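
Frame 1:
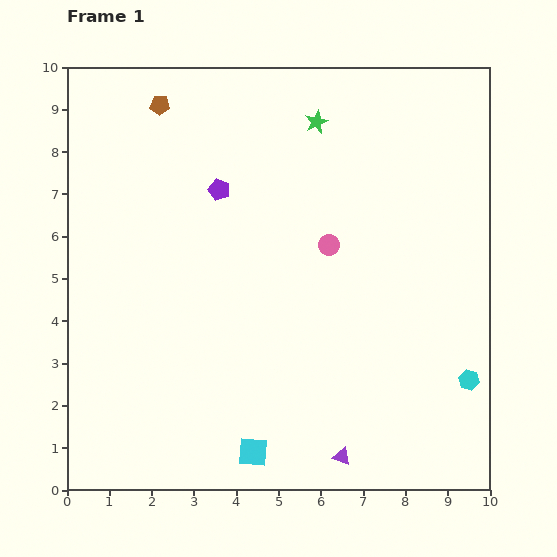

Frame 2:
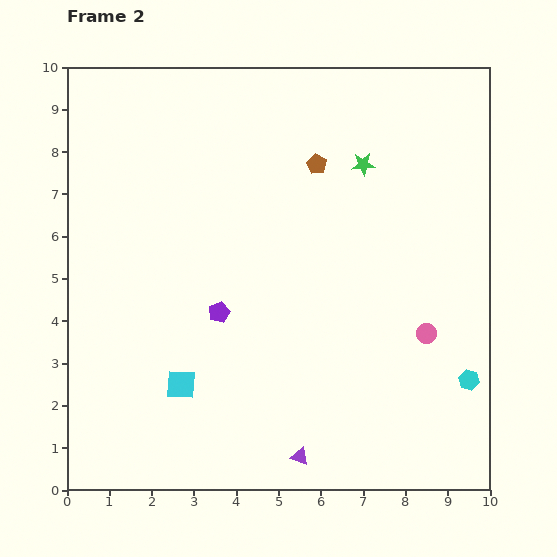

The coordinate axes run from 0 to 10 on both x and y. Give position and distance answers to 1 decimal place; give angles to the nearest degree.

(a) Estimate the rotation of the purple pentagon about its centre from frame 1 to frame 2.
27° clockwise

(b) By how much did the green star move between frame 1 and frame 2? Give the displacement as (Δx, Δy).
(1.1, -1.0)

The green star was at (5.9, 8.7) in frame 1 and (7.0, 7.7) in frame 2.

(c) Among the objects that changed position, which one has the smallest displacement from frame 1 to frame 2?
the purple triangle

(moved 1.0)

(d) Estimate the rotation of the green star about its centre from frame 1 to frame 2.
20° clockwise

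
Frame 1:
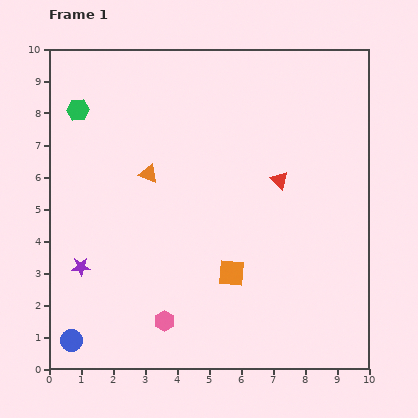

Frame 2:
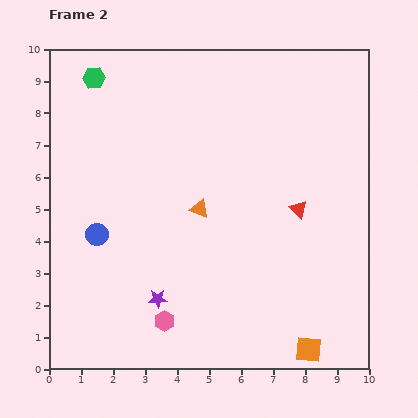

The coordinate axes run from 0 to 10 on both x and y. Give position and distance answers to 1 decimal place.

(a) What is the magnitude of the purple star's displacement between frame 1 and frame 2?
2.6

The purple star moved from (1.0, 3.2) to (3.4, 2.2), a distance of √(2.4² + 1.0²) ≈ 2.6.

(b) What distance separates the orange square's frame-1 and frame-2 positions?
3.4

The orange square moved from (5.7, 3.0) to (8.1, 0.6), a distance of √(2.4² + 2.4²) ≈ 3.4.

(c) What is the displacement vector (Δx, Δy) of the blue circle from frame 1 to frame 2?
(0.8, 3.3)

The blue circle was at (0.7, 0.9) in frame 1 and (1.5, 4.2) in frame 2.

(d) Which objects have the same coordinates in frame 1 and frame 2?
the pink hexagon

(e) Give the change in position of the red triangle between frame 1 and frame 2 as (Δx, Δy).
(0.6, -0.9)

The red triangle was at (7.2, 5.9) in frame 1 and (7.8, 5.0) in frame 2.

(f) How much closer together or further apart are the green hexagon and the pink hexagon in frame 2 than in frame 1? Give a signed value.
+0.8

Distance in frame 1: 7.1. Distance in frame 2: 7.9.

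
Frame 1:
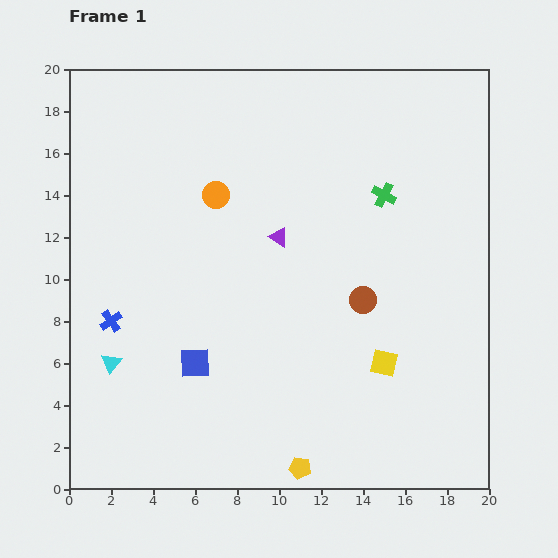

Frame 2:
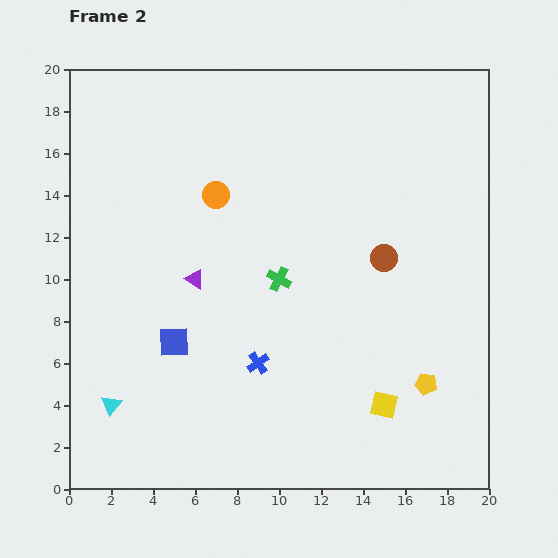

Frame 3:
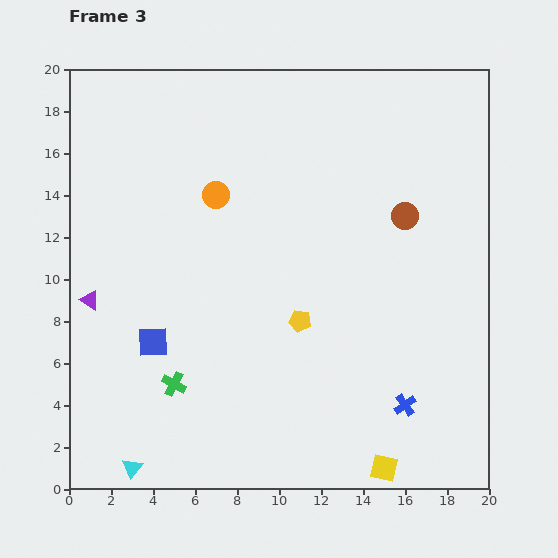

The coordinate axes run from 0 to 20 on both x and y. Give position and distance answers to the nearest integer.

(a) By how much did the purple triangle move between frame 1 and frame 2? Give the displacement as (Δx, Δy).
(-4, -2)

The purple triangle was at (10, 12) in frame 1 and (6, 10) in frame 2.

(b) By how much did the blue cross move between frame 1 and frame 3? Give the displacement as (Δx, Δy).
(14, -4)

The blue cross was at (2, 8) in frame 1 and (16, 4) in frame 3.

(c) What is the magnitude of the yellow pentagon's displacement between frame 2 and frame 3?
7

The yellow pentagon moved from (17, 5) to (11, 8), a distance of √(6² + 3²) ≈ 7.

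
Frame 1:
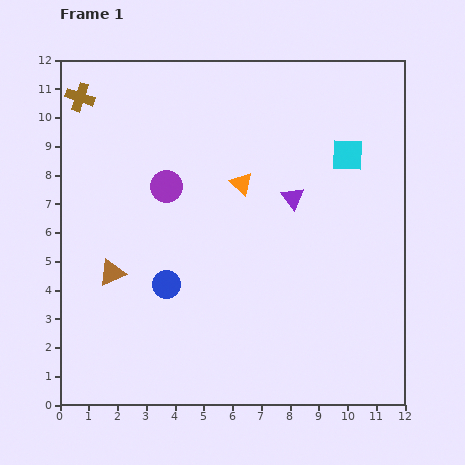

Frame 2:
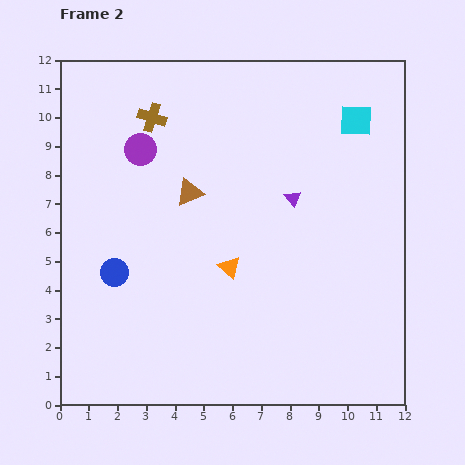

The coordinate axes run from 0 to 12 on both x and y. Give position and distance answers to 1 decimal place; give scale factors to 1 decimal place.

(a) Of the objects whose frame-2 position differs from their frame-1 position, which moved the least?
the cyan square

(moved 1.2)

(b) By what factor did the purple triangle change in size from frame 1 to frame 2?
0.7×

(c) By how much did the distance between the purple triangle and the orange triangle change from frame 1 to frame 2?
+1.4

Distance in frame 1: 1.9. Distance in frame 2: 3.3.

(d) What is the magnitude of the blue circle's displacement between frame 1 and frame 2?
1.8

The blue circle moved from (3.7, 4.2) to (1.9, 4.6), a distance of √(1.8² + 0.4²) ≈ 1.8.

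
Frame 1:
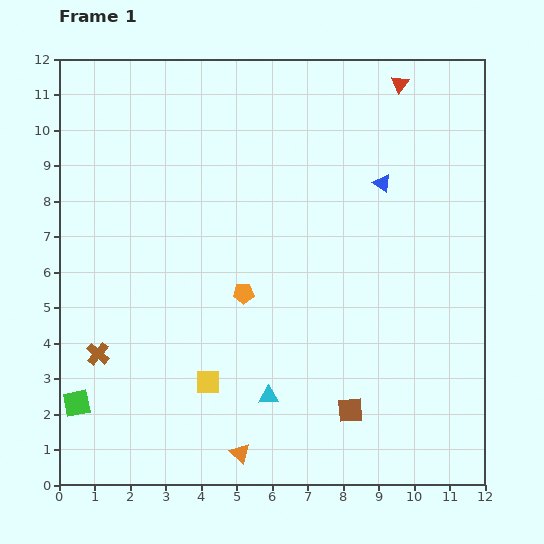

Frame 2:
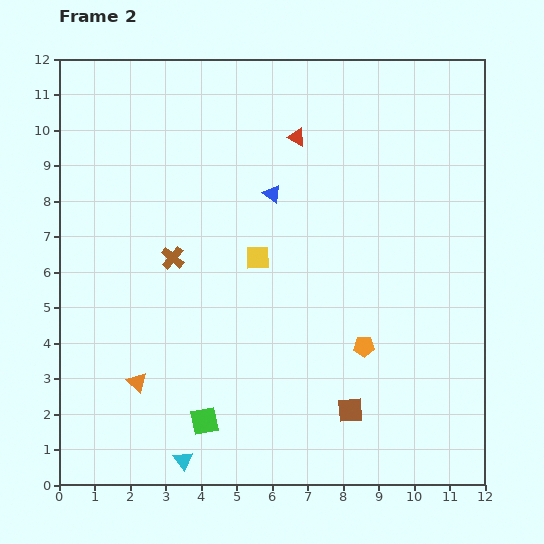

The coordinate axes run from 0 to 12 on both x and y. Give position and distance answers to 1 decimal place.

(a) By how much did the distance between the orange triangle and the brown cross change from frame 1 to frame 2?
-1.3

Distance in frame 1: 4.9. Distance in frame 2: 3.6.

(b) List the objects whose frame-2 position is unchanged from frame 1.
the brown square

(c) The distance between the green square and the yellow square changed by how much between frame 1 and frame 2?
+1.1

Distance in frame 1: 3.7. Distance in frame 2: 4.8.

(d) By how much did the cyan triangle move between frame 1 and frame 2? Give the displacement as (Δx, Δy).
(-2.4, -1.8)

The cyan triangle was at (5.9, 2.5) in frame 1 and (3.5, 0.7) in frame 2.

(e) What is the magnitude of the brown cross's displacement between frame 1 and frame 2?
3.4

The brown cross moved from (1.1, 3.7) to (3.2, 6.4), a distance of √(2.1² + 2.7²) ≈ 3.4.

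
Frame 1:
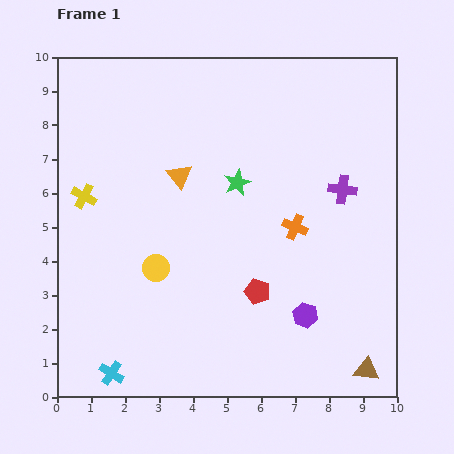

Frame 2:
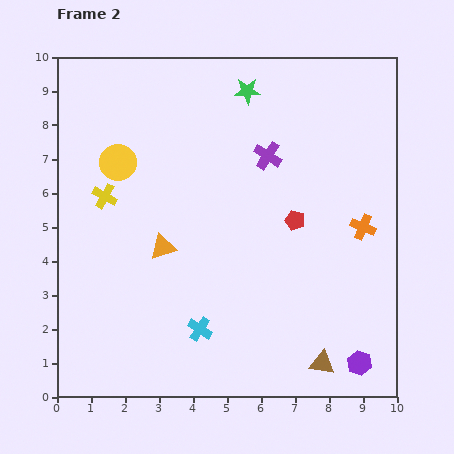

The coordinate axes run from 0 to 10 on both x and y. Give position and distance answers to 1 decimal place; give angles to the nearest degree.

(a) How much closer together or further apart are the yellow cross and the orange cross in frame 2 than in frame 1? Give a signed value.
+1.4

Distance in frame 1: 6.3. Distance in frame 2: 7.7.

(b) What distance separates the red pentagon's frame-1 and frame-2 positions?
2.4

The red pentagon moved from (5.9, 3.1) to (7.0, 5.2), a distance of √(1.1² + 2.1²) ≈ 2.4.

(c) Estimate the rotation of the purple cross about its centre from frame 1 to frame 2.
25° clockwise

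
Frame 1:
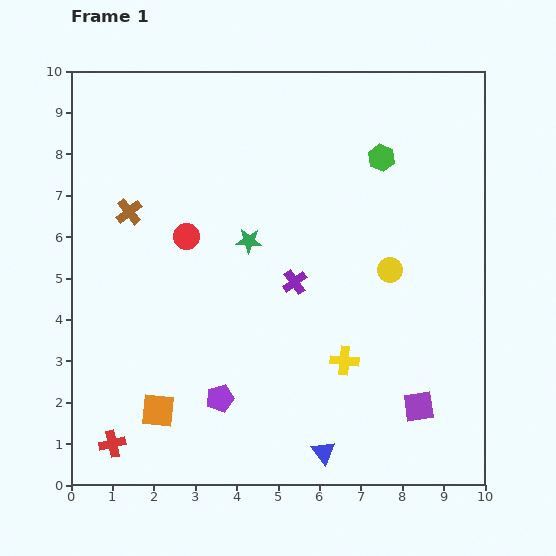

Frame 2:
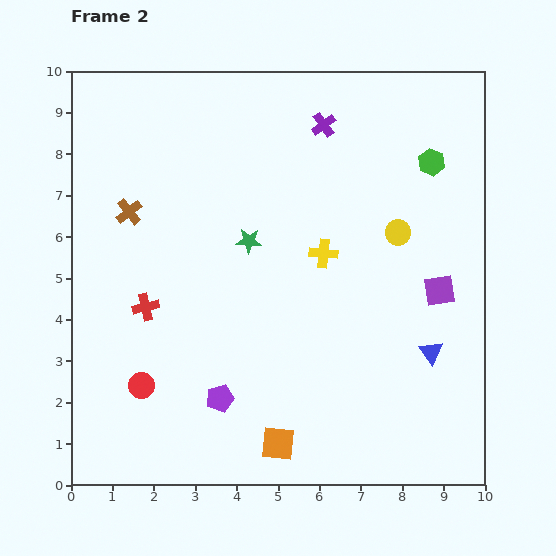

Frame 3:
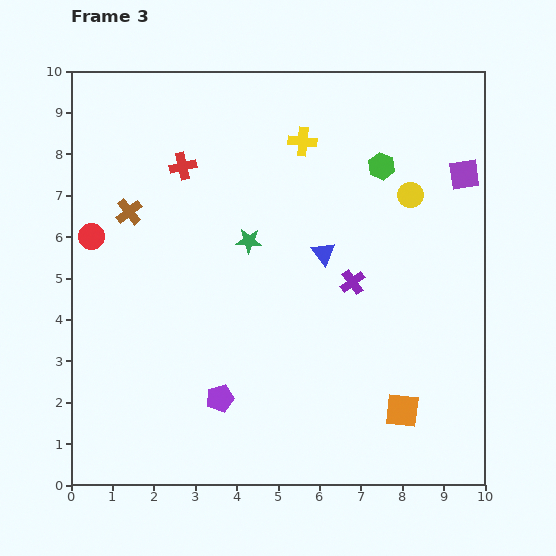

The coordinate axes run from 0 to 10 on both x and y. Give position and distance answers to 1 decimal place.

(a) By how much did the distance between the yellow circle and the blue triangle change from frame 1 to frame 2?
-1.7

Distance in frame 1: 4.7. Distance in frame 2: 3.0.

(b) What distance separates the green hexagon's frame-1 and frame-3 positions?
0.2

The green hexagon moved from (7.5, 7.9) to (7.5, 7.7), a distance of √(0.0² + 0.2²) ≈ 0.2.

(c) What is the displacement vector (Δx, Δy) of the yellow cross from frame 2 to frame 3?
(-0.5, 2.7)

The yellow cross was at (6.1, 5.6) in frame 2 and (5.6, 8.3) in frame 3.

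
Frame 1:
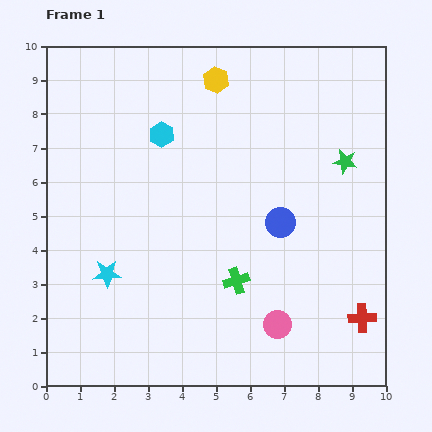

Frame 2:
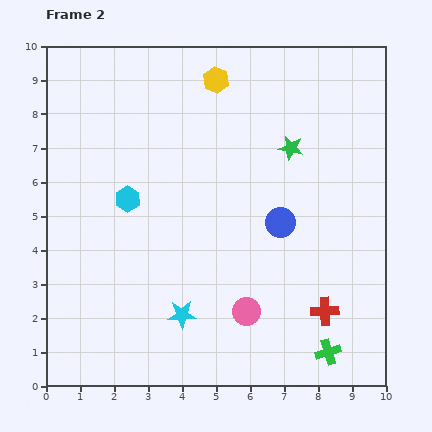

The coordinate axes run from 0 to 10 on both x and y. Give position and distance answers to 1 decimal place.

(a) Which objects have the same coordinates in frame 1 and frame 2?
the blue circle, the yellow hexagon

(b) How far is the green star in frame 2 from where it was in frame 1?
1.6

The green star moved from (8.8, 6.6) to (7.2, 7.0), a distance of √(1.6² + 0.4²) ≈ 1.6.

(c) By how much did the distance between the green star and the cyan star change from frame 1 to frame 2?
-1.8

Distance in frame 1: 7.7. Distance in frame 2: 5.9.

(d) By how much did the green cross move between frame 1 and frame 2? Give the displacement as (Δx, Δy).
(2.7, -2.1)

The green cross was at (5.6, 3.1) in frame 1 and (8.3, 1.0) in frame 2.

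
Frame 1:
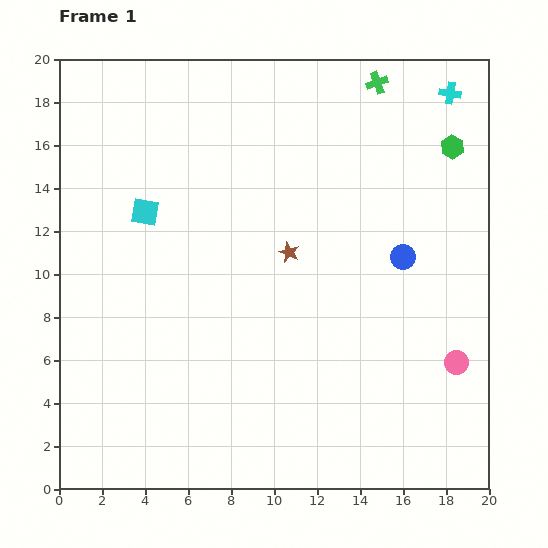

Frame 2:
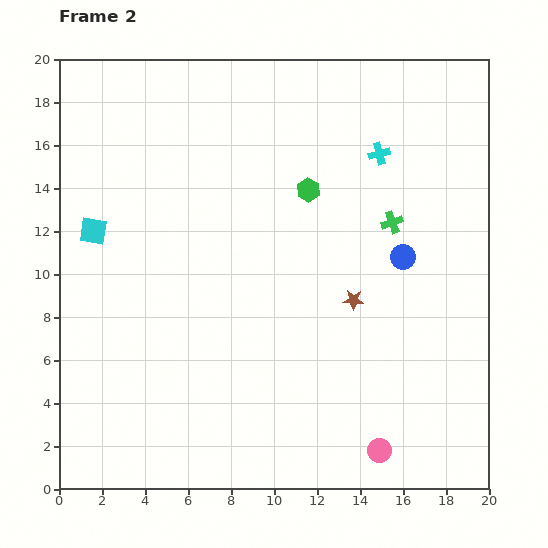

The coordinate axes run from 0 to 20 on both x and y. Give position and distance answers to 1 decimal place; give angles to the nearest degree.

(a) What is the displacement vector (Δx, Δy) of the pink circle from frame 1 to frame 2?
(-3.6, -4.1)

The pink circle was at (18.5, 5.9) in frame 1 and (14.9, 1.8) in frame 2.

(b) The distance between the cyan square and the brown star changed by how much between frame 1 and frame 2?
+5.5

Distance in frame 1: 7.0. Distance in frame 2: 12.5.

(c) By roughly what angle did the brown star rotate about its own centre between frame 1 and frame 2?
22° counter-clockwise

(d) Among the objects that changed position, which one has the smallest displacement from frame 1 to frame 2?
the cyan square

(moved 2.6)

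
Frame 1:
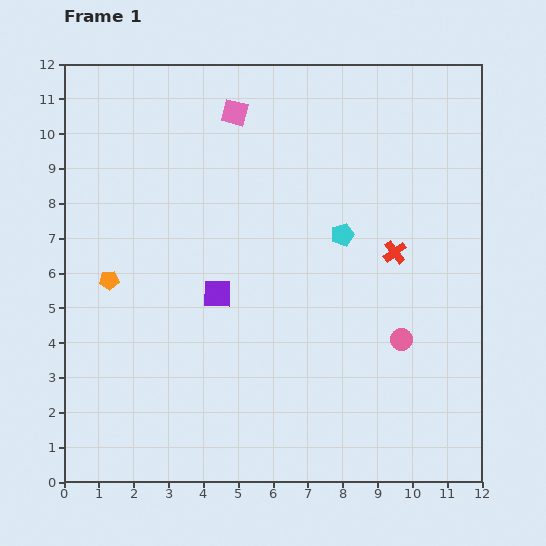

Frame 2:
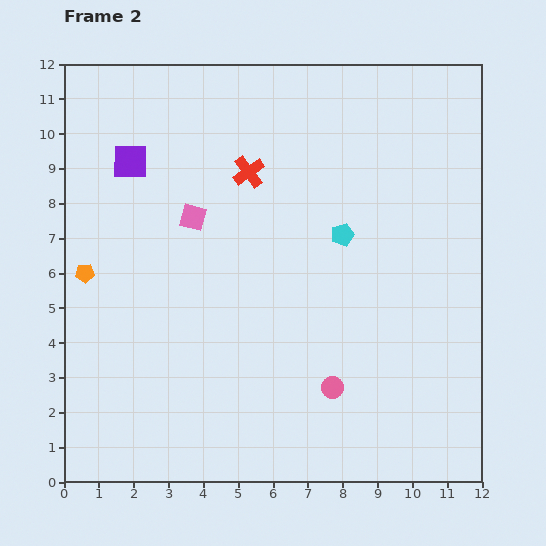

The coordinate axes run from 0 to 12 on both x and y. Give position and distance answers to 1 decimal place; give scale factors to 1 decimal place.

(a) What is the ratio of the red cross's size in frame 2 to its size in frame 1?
1.4×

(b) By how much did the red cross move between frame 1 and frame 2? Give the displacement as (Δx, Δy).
(-4.2, 2.3)

The red cross was at (9.5, 6.6) in frame 1 and (5.3, 8.9) in frame 2.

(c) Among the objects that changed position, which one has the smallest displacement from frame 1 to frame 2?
the orange pentagon

(moved 0.7)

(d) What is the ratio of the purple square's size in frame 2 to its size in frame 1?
1.3×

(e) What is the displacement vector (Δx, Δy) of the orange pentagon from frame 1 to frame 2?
(-0.7, 0.2)

The orange pentagon was at (1.3, 5.8) in frame 1 and (0.6, 6.0) in frame 2.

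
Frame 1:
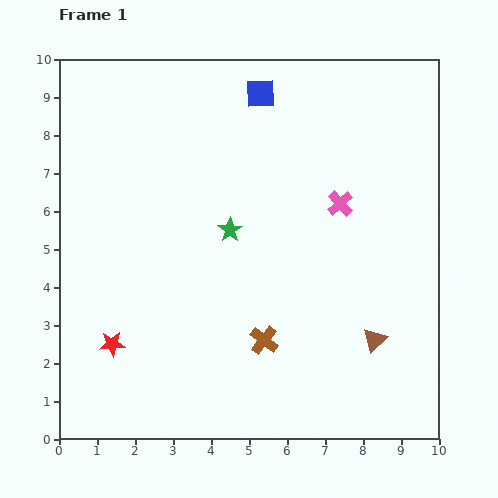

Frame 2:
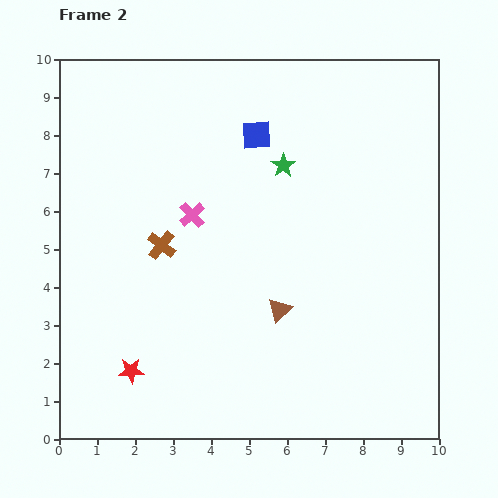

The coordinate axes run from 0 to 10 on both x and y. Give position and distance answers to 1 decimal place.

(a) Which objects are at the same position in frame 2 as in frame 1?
none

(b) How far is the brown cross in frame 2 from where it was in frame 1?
3.7

The brown cross moved from (5.4, 2.6) to (2.7, 5.1), a distance of √(2.7² + 2.5²) ≈ 3.7.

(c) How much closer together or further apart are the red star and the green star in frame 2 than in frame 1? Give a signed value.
+2.4

Distance in frame 1: 4.3. Distance in frame 2: 6.7.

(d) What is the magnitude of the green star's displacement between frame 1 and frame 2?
2.2

The green star moved from (4.5, 5.5) to (5.9, 7.2), a distance of √(1.4² + 1.7²) ≈ 2.2.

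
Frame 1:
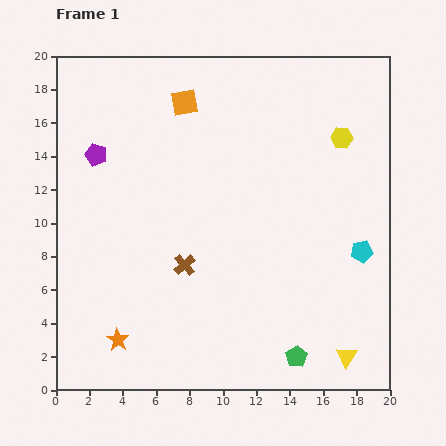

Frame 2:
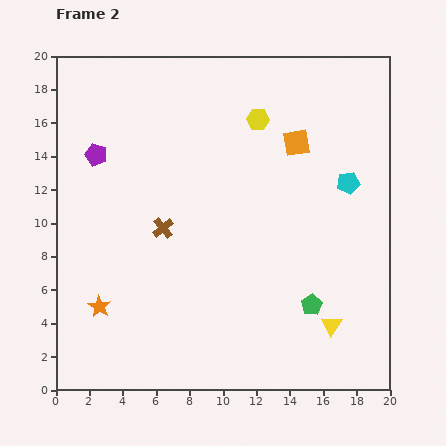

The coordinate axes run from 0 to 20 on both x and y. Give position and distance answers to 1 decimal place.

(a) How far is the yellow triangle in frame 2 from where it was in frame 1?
2.1

The yellow triangle moved from (17.4, 2.0) to (16.5, 3.9), a distance of √(0.9² + 1.9²) ≈ 2.1.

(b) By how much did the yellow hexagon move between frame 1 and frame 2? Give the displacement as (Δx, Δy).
(-5.0, 1.1)

The yellow hexagon was at (17.1, 15.1) in frame 1 and (12.1, 16.2) in frame 2.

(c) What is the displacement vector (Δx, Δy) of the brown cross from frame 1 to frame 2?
(-1.3, 2.2)

The brown cross was at (7.7, 7.5) in frame 1 and (6.4, 9.7) in frame 2.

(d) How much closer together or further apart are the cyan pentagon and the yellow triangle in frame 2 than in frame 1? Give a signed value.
+2.2

Distance in frame 1: 6.4. Distance in frame 2: 8.6.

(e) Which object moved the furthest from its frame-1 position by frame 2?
the orange square

(moved 7.1; next 5.1)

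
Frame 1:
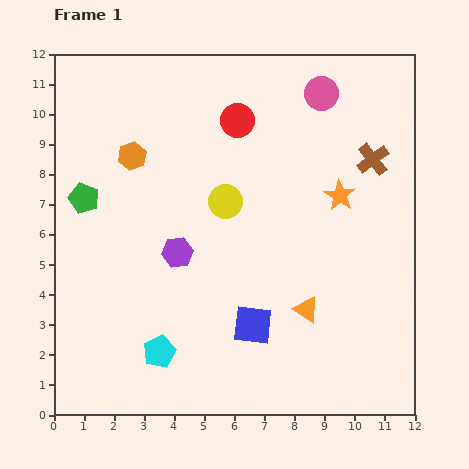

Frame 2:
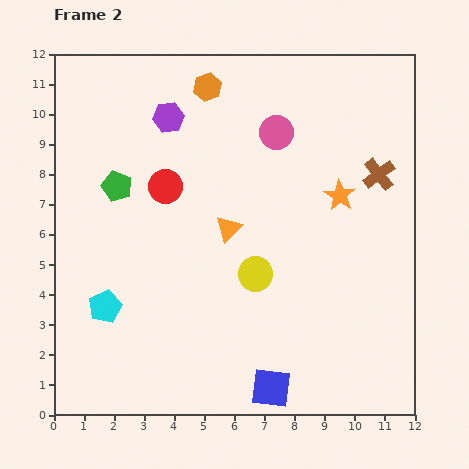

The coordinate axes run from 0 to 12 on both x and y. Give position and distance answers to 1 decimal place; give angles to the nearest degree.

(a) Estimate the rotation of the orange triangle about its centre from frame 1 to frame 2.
42° clockwise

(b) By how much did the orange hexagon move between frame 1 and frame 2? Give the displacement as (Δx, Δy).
(2.5, 2.3)

The orange hexagon was at (2.6, 8.6) in frame 1 and (5.1, 10.9) in frame 2.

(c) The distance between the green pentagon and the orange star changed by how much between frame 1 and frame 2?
-1.1

Distance in frame 1: 8.5. Distance in frame 2: 7.4.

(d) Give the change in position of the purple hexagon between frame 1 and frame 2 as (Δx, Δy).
(-0.3, 4.5)

The purple hexagon was at (4.1, 5.4) in frame 1 and (3.8, 9.9) in frame 2.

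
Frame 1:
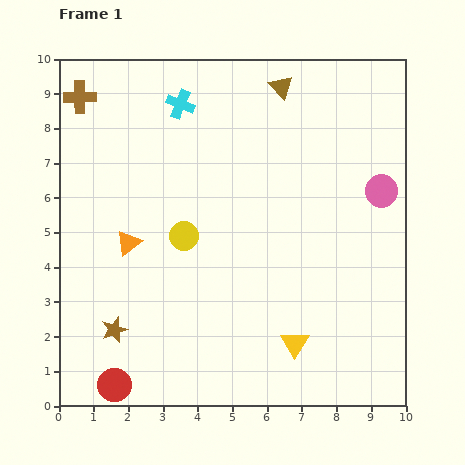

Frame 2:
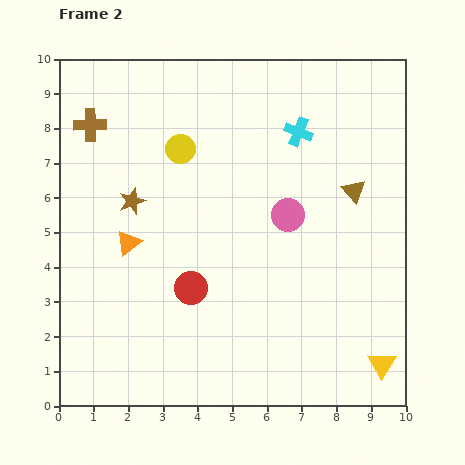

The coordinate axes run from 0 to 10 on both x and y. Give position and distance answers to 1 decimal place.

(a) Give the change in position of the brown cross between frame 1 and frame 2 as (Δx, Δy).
(0.3, -0.8)

The brown cross was at (0.6, 8.9) in frame 1 and (0.9, 8.1) in frame 2.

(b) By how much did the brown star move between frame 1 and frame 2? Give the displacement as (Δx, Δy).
(0.5, 3.7)

The brown star was at (1.6, 2.2) in frame 1 and (2.1, 5.9) in frame 2.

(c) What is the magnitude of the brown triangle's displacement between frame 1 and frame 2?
3.7

The brown triangle moved from (6.4, 9.2) to (8.5, 6.2), a distance of √(2.1² + 3.0²) ≈ 3.7.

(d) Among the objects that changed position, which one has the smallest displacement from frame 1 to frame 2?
the brown cross

(moved 0.9)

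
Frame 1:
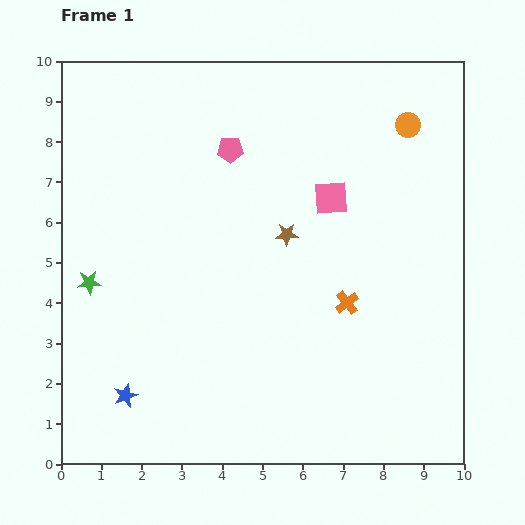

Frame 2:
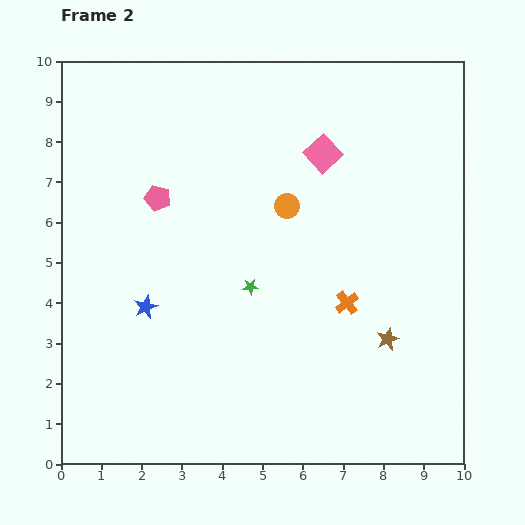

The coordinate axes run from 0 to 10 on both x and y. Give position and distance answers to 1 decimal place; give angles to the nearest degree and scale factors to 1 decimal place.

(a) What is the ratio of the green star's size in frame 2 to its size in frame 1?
0.7×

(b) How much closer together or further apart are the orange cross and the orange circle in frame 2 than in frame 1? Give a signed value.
-1.8

Distance in frame 1: 4.6. Distance in frame 2: 2.8.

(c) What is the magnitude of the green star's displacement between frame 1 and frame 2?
4.0

The green star moved from (0.7, 4.5) to (4.7, 4.4), a distance of √(4.0² + 0.1²) ≈ 4.0.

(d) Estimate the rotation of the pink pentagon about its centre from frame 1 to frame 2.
16° clockwise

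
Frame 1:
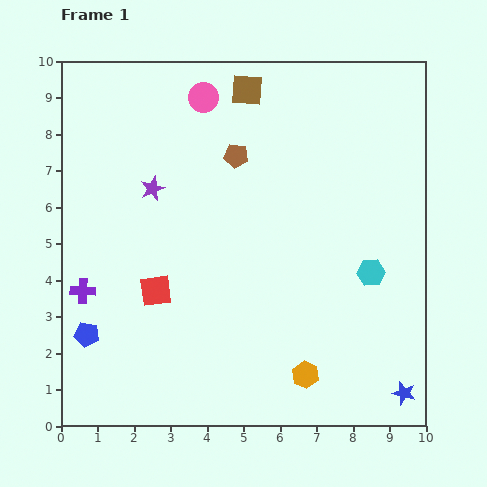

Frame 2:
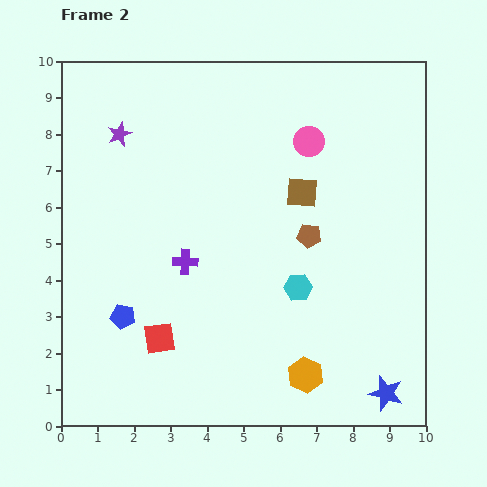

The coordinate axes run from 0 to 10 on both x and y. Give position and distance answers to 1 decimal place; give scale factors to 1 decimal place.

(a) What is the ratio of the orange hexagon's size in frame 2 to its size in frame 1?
1.3×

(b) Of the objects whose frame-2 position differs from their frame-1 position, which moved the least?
the blue star

(moved 0.5)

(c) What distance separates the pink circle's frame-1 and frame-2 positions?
3.1

The pink circle moved from (3.9, 9.0) to (6.8, 7.8), a distance of √(2.9² + 1.2²) ≈ 3.1.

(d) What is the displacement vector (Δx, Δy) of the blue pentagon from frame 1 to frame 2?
(1.0, 0.5)

The blue pentagon was at (0.7, 2.5) in frame 1 and (1.7, 3.0) in frame 2.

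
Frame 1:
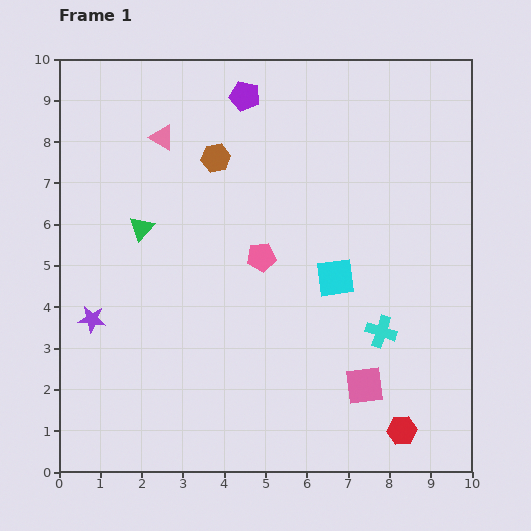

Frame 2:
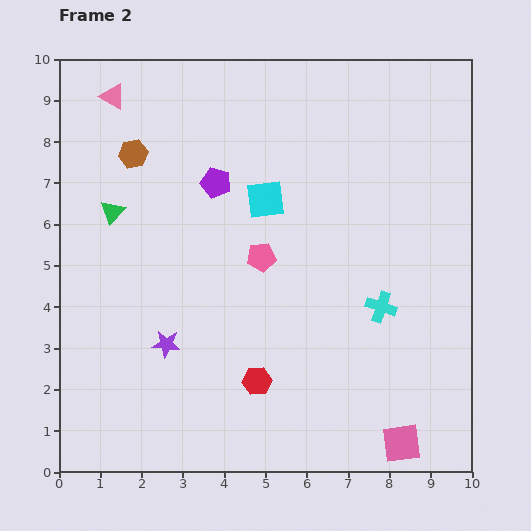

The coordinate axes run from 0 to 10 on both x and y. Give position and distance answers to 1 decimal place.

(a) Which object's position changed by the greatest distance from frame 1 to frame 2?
the red hexagon

(moved 3.7; next 2.5)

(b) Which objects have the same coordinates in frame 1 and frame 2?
the pink pentagon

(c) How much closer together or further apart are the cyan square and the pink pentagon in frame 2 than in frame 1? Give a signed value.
-0.5

Distance in frame 1: 1.9. Distance in frame 2: 1.4.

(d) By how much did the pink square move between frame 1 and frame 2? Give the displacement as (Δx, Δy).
(0.9, -1.4)

The pink square was at (7.4, 2.1) in frame 1 and (8.3, 0.7) in frame 2.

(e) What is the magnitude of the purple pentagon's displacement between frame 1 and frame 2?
2.2

The purple pentagon moved from (4.5, 9.1) to (3.8, 7.0), a distance of √(0.7² + 2.1²) ≈ 2.2.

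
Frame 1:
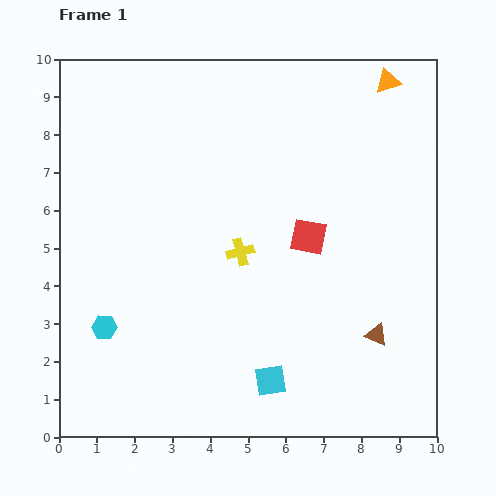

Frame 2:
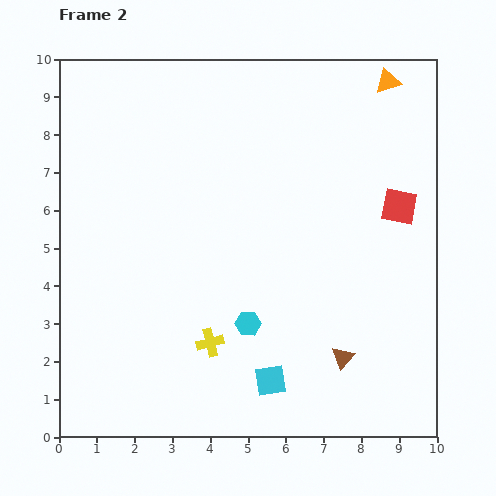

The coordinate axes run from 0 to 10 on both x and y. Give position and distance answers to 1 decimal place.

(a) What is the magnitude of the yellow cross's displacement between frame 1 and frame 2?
2.5

The yellow cross moved from (4.8, 4.9) to (4.0, 2.5), a distance of √(0.8² + 2.4²) ≈ 2.5.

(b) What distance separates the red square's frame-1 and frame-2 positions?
2.5

The red square moved from (6.6, 5.3) to (9.0, 6.1), a distance of √(2.4² + 0.8²) ≈ 2.5.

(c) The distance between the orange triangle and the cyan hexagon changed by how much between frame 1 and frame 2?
-2.5

Distance in frame 1: 9.9. Distance in frame 2: 7.4.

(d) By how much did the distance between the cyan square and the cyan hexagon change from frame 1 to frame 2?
-3.0

Distance in frame 1: 4.6. Distance in frame 2: 1.6.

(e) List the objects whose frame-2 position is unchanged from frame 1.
the cyan square, the orange triangle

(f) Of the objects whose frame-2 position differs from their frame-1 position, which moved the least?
the brown triangle

(moved 1.1)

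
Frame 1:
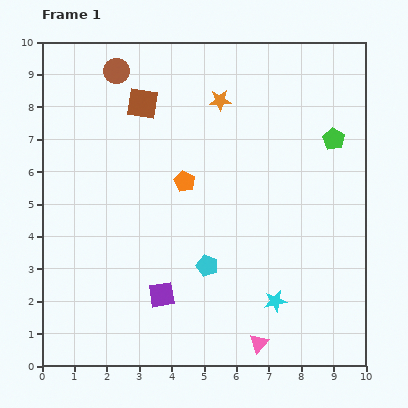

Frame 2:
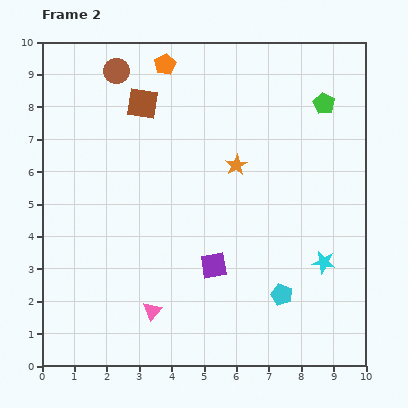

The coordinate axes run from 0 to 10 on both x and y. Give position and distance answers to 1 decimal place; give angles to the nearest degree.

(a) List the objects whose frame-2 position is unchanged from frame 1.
the brown square, the brown circle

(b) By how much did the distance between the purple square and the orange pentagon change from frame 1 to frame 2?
+2.8

Distance in frame 1: 3.6. Distance in frame 2: 6.4.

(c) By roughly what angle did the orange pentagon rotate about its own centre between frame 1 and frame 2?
17° clockwise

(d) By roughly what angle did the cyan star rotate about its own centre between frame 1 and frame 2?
21° clockwise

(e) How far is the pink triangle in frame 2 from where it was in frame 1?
3.4

The pink triangle moved from (6.7, 0.7) to (3.4, 1.7), a distance of √(3.3² + 1.0²) ≈ 3.4.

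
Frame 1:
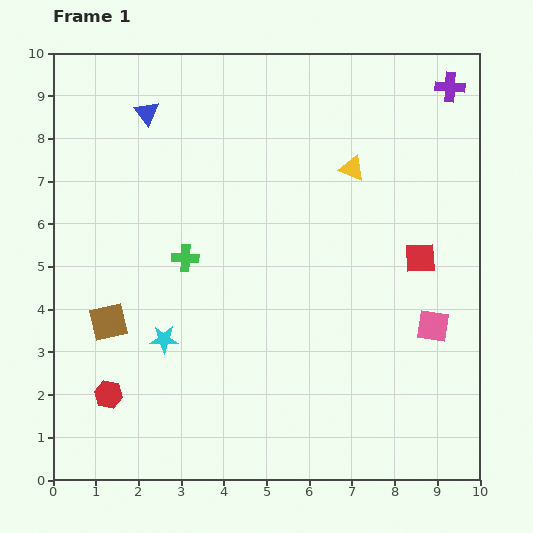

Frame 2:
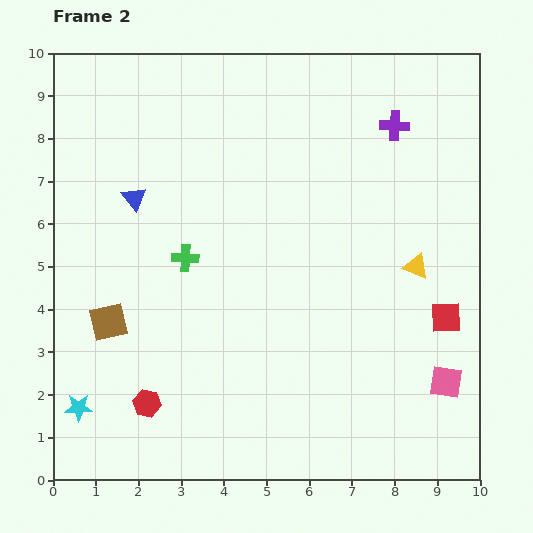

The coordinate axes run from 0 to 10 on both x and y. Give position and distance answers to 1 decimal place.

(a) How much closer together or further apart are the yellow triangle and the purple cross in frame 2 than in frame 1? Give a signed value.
+0.3

Distance in frame 1: 3.0. Distance in frame 2: 3.3.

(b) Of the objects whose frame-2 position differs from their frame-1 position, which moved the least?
the red hexagon

(moved 0.9)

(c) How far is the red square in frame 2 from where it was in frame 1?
1.5

The red square moved from (8.6, 5.2) to (9.2, 3.8), a distance of √(0.6² + 1.4²) ≈ 1.5.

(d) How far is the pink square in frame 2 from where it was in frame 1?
1.3

The pink square moved from (8.9, 3.6) to (9.2, 2.3), a distance of √(0.3² + 1.3²) ≈ 1.3.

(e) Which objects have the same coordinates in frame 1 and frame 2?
the brown square, the green cross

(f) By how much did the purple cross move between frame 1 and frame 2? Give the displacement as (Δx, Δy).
(-1.3, -0.9)

The purple cross was at (9.3, 9.2) in frame 1 and (8.0, 8.3) in frame 2.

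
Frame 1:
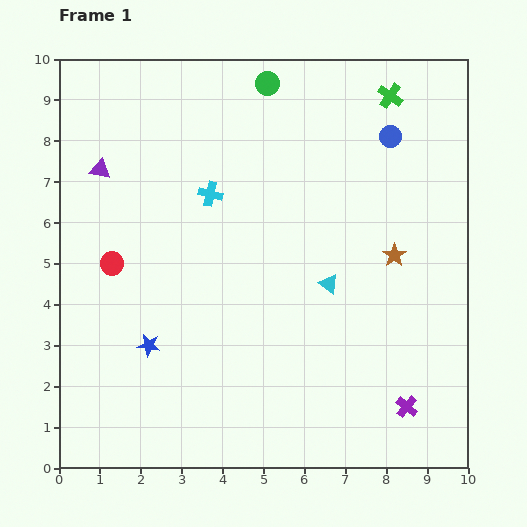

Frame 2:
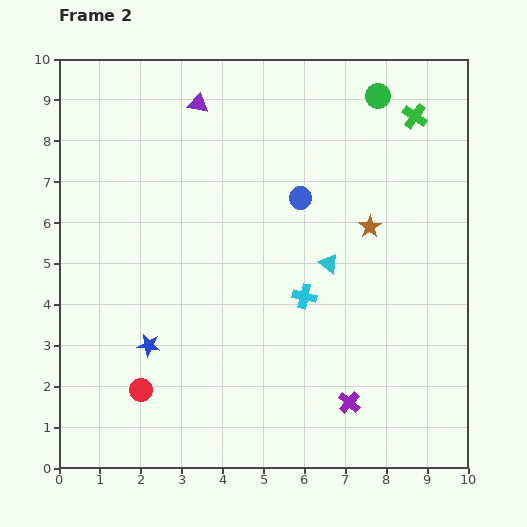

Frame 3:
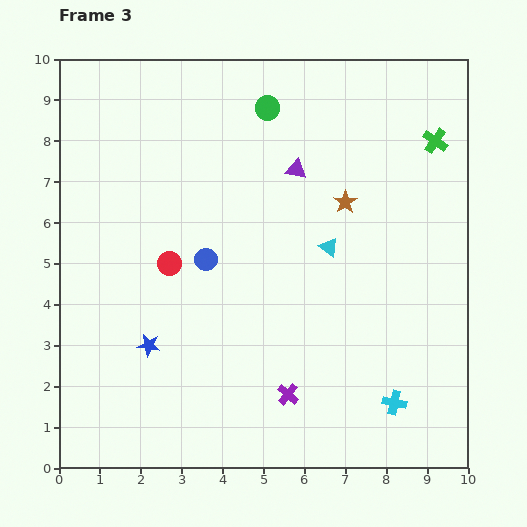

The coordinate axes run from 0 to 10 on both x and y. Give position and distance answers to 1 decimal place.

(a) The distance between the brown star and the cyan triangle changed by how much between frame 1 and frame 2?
-0.4

Distance in frame 1: 1.7. Distance in frame 2: 1.3.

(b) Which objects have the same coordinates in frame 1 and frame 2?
the blue star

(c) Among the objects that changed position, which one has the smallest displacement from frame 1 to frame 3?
the green circle

(moved 0.6)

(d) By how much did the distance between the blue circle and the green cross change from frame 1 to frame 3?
+5.3

Distance in frame 1: 1.0. Distance in frame 3: 6.3.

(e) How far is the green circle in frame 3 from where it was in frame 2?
2.7

The green circle moved from (7.8, 9.1) to (5.1, 8.8), a distance of √(2.7² + 0.3²) ≈ 2.7.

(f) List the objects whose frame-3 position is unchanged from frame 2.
the blue star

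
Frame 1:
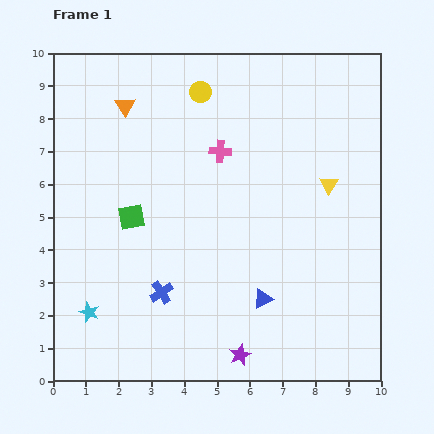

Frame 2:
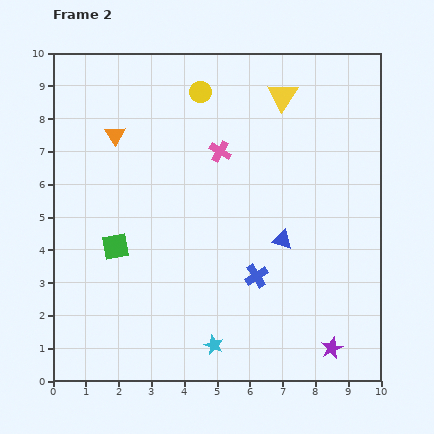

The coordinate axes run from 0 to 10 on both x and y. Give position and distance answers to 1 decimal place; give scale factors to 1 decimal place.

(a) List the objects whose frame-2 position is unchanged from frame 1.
the yellow circle, the pink cross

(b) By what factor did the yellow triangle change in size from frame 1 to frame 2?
1.6×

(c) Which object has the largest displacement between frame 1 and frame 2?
the cyan star

(moved 3.9; next 3.0)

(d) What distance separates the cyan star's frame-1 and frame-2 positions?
3.9

The cyan star moved from (1.1, 2.1) to (4.9, 1.1), a distance of √(3.8² + 1.0²) ≈ 3.9.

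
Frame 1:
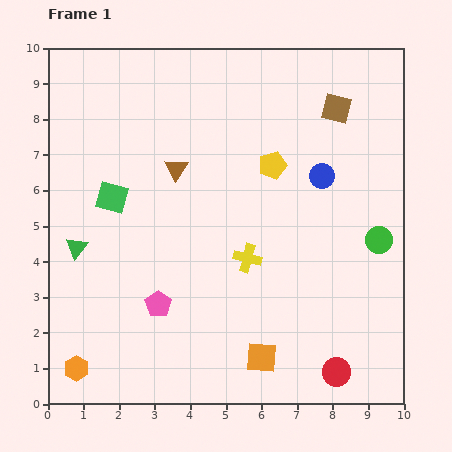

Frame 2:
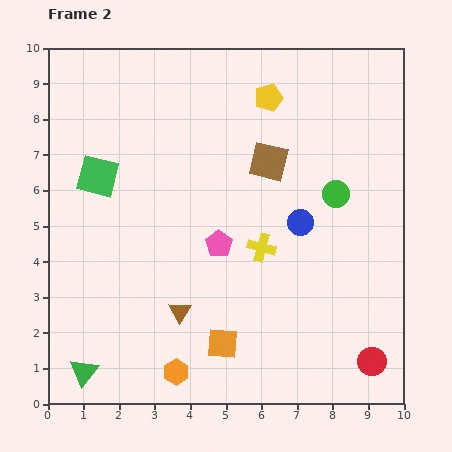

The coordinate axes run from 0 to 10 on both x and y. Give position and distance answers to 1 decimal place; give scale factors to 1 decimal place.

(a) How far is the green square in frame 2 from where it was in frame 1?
0.7

The green square moved from (1.8, 5.8) to (1.4, 6.4), a distance of √(0.4² + 0.6²) ≈ 0.7.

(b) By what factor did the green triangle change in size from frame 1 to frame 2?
1.3×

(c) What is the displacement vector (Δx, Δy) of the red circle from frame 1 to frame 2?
(1.0, 0.3)

The red circle was at (8.1, 0.9) in frame 1 and (9.1, 1.2) in frame 2.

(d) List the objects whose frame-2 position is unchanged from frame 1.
none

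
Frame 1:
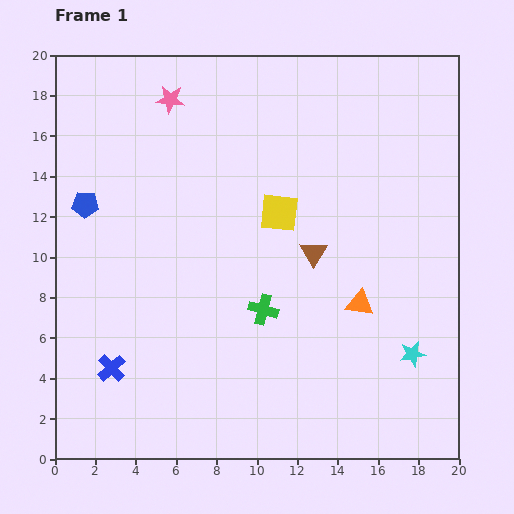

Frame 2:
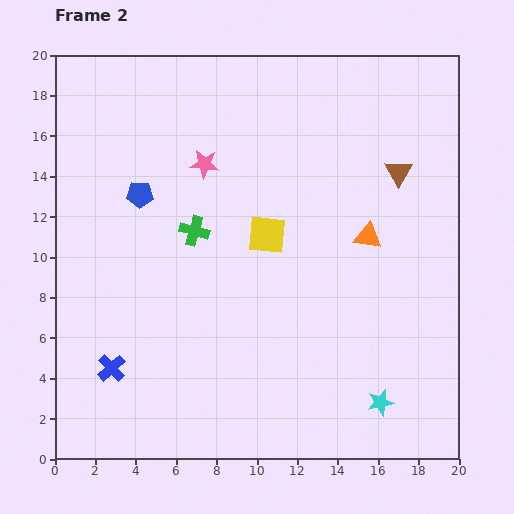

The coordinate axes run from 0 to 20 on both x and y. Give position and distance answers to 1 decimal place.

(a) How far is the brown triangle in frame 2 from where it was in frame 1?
5.8

The brown triangle moved from (12.8, 10.2) to (17.0, 14.2), a distance of √(4.2² + 4.0²) ≈ 5.8.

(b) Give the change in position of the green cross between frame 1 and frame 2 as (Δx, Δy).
(-3.4, 3.9)

The green cross was at (10.3, 7.4) in frame 1 and (6.9, 11.3) in frame 2.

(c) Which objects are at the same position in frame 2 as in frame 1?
the blue cross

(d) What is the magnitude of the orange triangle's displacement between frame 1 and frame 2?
3.3

The orange triangle moved from (15.1, 7.7) to (15.5, 11.0), a distance of √(0.4² + 3.3²) ≈ 3.3.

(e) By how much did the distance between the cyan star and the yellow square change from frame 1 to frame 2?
+0.4

Distance in frame 1: 9.6. Distance in frame 2: 10.0.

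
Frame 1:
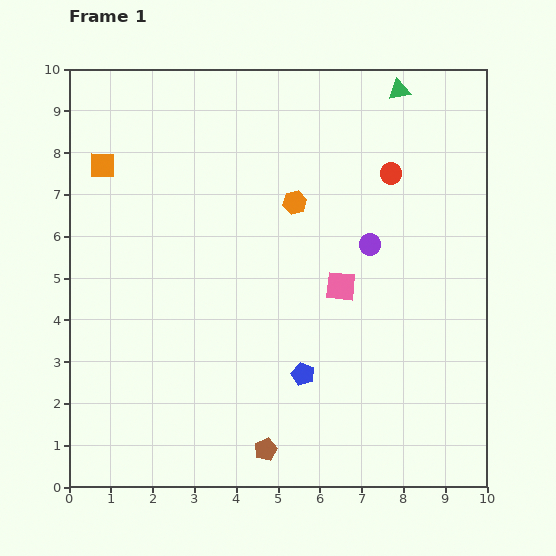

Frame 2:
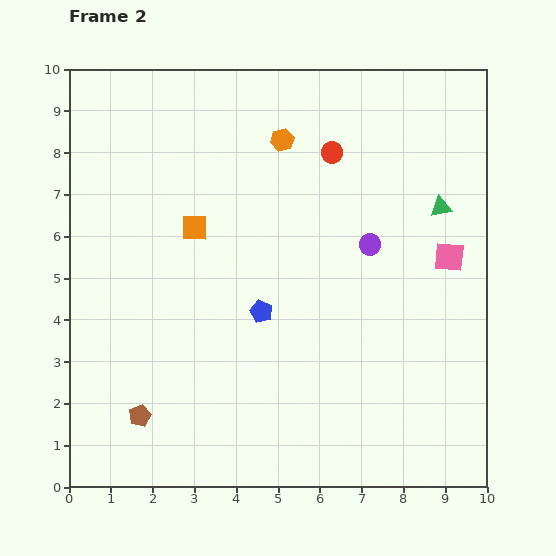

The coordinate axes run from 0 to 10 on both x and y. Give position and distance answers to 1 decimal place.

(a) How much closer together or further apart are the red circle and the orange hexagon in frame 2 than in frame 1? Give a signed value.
-1.2

Distance in frame 1: 2.4. Distance in frame 2: 1.2.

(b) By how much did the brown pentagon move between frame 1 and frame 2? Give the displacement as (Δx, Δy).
(-3.0, 0.8)

The brown pentagon was at (4.7, 0.9) in frame 1 and (1.7, 1.7) in frame 2.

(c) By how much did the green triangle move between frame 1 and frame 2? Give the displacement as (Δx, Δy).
(1.0, -2.8)

The green triangle was at (7.9, 9.5) in frame 1 and (8.9, 6.7) in frame 2.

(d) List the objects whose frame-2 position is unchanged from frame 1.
the purple circle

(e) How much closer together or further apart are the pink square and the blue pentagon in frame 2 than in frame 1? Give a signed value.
+2.4

Distance in frame 1: 2.3. Distance in frame 2: 4.7.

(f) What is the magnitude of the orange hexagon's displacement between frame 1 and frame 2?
1.5

The orange hexagon moved from (5.4, 6.8) to (5.1, 8.3), a distance of √(0.3² + 1.5²) ≈ 1.5.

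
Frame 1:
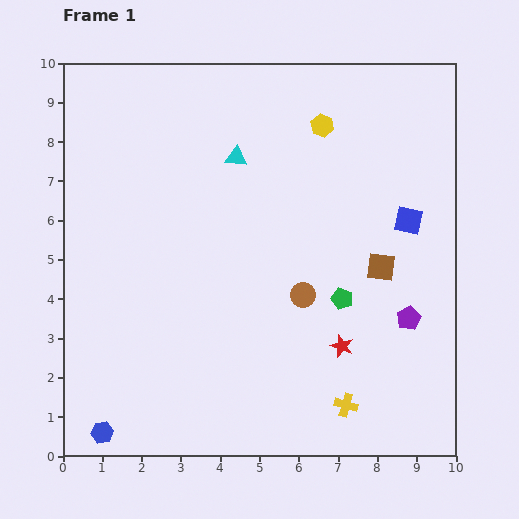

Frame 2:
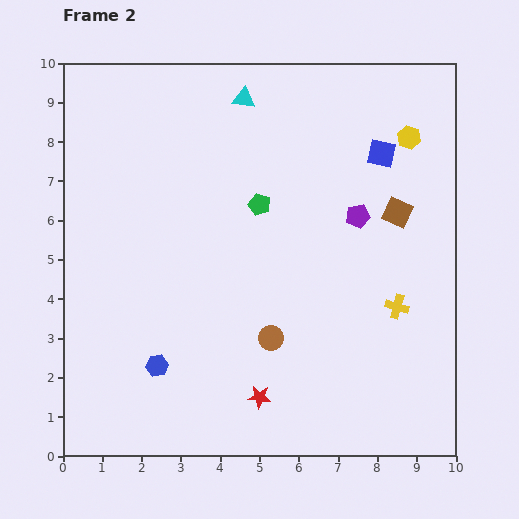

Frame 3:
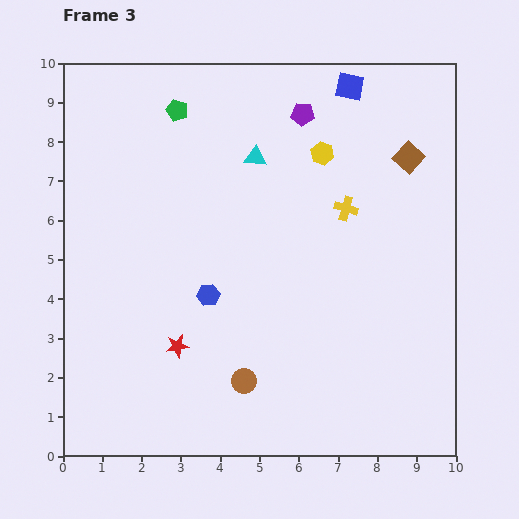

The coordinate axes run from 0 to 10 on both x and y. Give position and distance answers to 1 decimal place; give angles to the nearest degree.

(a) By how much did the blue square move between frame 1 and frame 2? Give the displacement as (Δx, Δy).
(-0.7, 1.7)

The blue square was at (8.8, 6.0) in frame 1 and (8.1, 7.7) in frame 2.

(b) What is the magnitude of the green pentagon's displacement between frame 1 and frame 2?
3.2

The green pentagon moved from (7.1, 4.0) to (5.0, 6.4), a distance of √(2.1² + 2.4²) ≈ 3.2.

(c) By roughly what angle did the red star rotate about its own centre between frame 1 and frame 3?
30° counter-clockwise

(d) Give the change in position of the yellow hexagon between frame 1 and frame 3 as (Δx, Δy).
(0.0, -0.7)

The yellow hexagon was at (6.6, 8.4) in frame 1 and (6.6, 7.7) in frame 3.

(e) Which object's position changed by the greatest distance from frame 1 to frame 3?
the green pentagon

(moved 6.4; next 5.9)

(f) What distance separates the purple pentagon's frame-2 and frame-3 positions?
3.0

The purple pentagon moved from (7.5, 6.1) to (6.1, 8.7), a distance of √(1.4² + 2.6²) ≈ 3.0.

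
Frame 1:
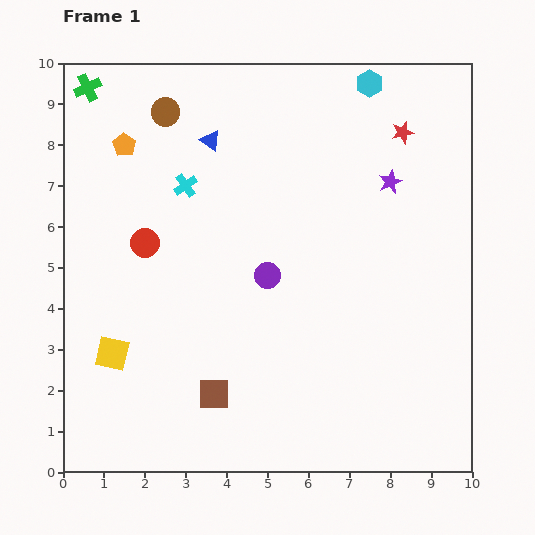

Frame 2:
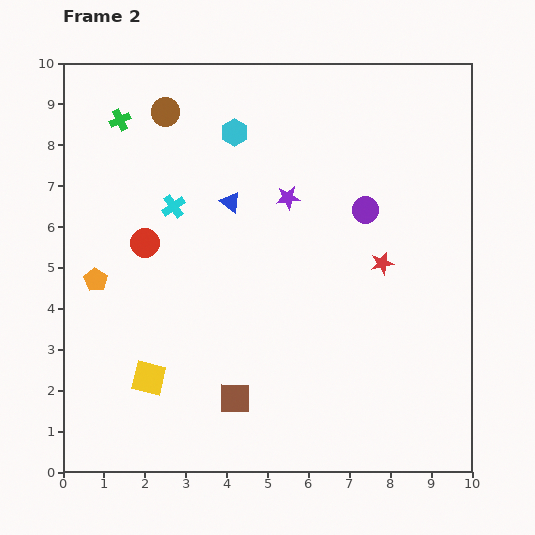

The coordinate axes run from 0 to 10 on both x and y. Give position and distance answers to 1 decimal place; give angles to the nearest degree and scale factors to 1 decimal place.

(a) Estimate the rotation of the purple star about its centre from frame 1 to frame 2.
17° clockwise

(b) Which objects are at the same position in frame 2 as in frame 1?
the brown circle, the red circle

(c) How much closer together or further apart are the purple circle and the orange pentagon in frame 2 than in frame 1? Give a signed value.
+2.1

Distance in frame 1: 4.7. Distance in frame 2: 6.8.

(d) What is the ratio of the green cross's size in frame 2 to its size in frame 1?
0.8×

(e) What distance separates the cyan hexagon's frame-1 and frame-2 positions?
3.5

The cyan hexagon moved from (7.5, 9.5) to (4.2, 8.3), a distance of √(3.3² + 1.2²) ≈ 3.5.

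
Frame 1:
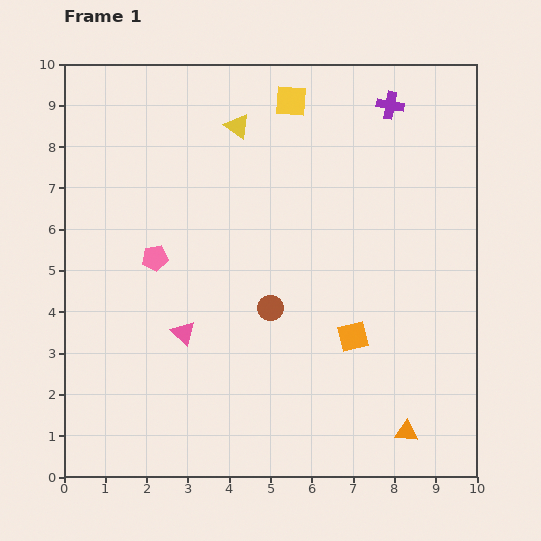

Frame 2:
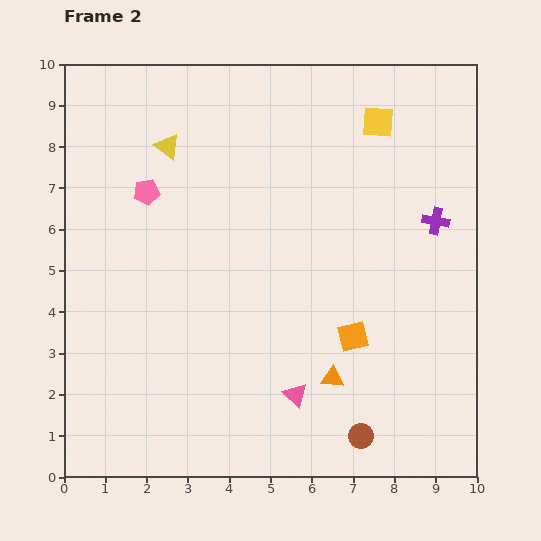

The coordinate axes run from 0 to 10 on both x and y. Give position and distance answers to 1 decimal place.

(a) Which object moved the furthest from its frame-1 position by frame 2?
the brown circle

(moved 3.8; next 3.1)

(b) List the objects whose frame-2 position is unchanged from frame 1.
the orange square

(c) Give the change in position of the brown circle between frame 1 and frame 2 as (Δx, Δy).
(2.2, -3.1)

The brown circle was at (5.0, 4.1) in frame 1 and (7.2, 1.0) in frame 2.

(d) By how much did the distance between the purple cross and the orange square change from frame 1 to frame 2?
-2.3

Distance in frame 1: 5.7. Distance in frame 2: 3.4.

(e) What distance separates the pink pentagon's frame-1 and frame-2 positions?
1.6

The pink pentagon moved from (2.2, 5.3) to (2.0, 6.9), a distance of √(0.2² + 1.6²) ≈ 1.6.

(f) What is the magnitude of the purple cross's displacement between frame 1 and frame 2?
3.0

The purple cross moved from (7.9, 9.0) to (9.0, 6.2), a distance of √(1.1² + 2.8²) ≈ 3.0.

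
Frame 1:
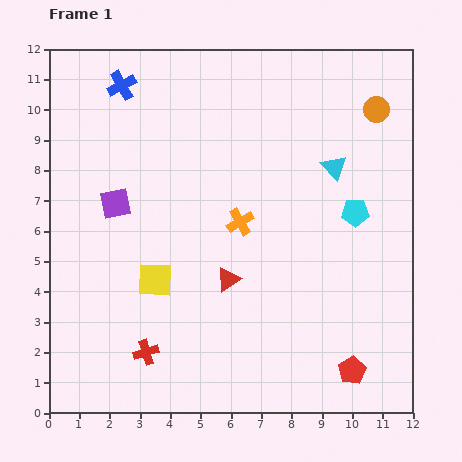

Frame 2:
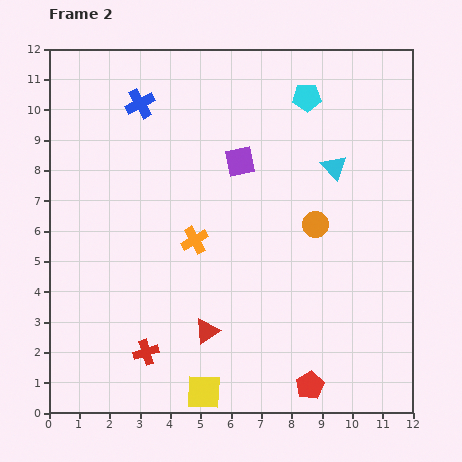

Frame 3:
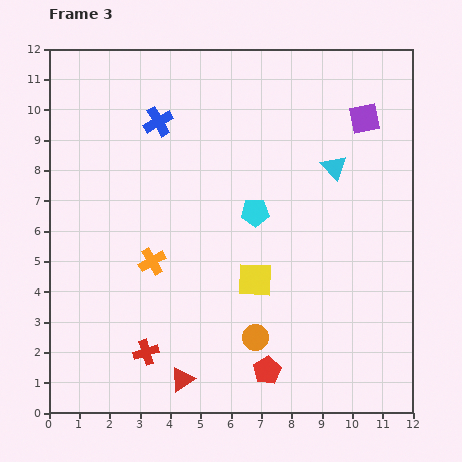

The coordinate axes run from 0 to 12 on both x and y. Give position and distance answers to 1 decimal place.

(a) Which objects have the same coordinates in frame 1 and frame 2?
the cyan triangle, the red cross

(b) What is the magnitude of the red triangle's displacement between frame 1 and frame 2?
1.8

The red triangle moved from (5.9, 4.4) to (5.2, 2.7), a distance of √(0.7² + 1.7²) ≈ 1.8.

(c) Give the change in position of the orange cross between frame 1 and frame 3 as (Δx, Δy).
(-2.9, -1.3)

The orange cross was at (6.3, 6.3) in frame 1 and (3.4, 5.0) in frame 3.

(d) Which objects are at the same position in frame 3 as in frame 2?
the cyan triangle, the red cross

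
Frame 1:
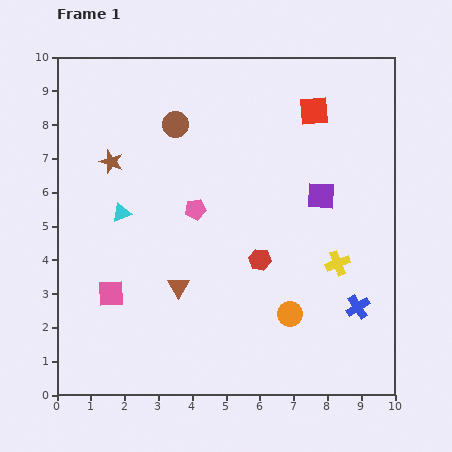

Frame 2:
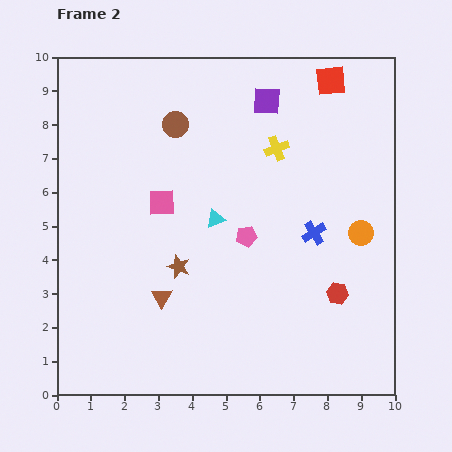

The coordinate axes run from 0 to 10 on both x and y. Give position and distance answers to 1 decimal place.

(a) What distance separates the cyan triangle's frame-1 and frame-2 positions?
2.8

The cyan triangle moved from (1.9, 5.4) to (4.7, 5.2), a distance of √(2.8² + 0.2²) ≈ 2.8.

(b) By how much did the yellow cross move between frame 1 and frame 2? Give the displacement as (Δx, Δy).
(-1.8, 3.4)

The yellow cross was at (8.3, 3.9) in frame 1 and (6.5, 7.3) in frame 2.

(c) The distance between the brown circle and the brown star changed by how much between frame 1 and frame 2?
+2.0

Distance in frame 1: 2.2. Distance in frame 2: 4.2.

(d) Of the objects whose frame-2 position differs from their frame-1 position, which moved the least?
the brown triangle

(moved 0.6)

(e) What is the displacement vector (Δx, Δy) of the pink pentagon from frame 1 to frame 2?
(1.5, -0.8)

The pink pentagon was at (4.1, 5.5) in frame 1 and (5.6, 4.7) in frame 2.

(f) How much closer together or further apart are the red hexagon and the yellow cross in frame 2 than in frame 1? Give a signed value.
+2.4

Distance in frame 1: 2.3. Distance in frame 2: 4.7.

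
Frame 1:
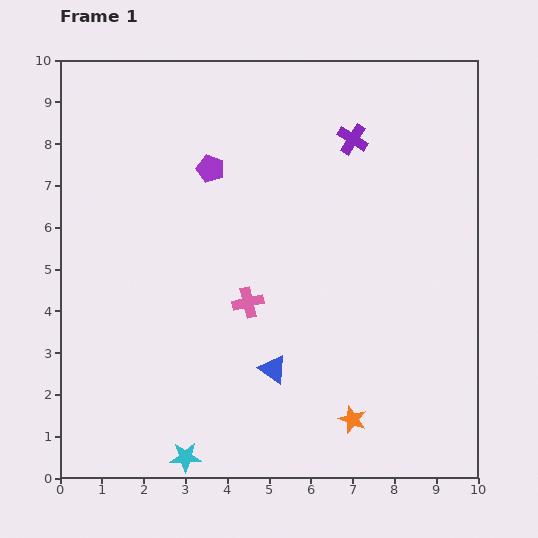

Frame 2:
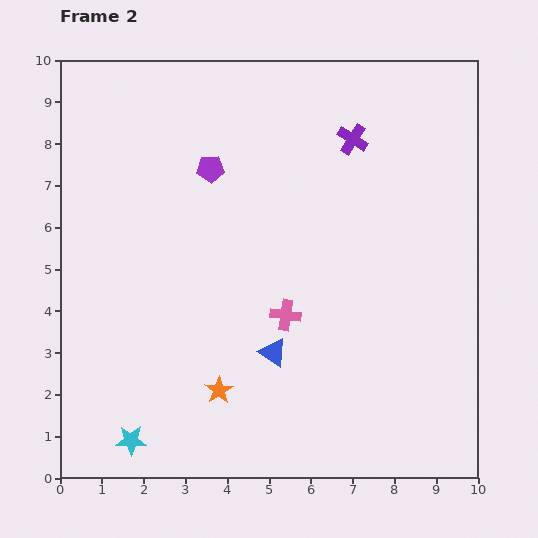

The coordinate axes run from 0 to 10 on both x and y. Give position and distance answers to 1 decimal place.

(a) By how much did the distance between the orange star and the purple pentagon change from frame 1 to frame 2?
-1.6

Distance in frame 1: 6.9. Distance in frame 2: 5.3.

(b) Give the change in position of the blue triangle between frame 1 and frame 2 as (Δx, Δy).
(0.0, 0.4)

The blue triangle was at (5.1, 2.6) in frame 1 and (5.1, 3.0) in frame 2.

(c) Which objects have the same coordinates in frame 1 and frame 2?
the purple pentagon, the purple cross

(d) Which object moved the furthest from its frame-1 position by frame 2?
the orange star

(moved 3.3; next 1.4)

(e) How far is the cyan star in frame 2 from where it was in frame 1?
1.4

The cyan star moved from (3.0, 0.5) to (1.7, 0.9), a distance of √(1.3² + 0.4²) ≈ 1.4.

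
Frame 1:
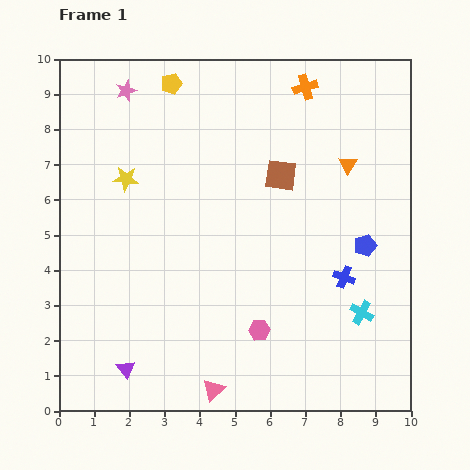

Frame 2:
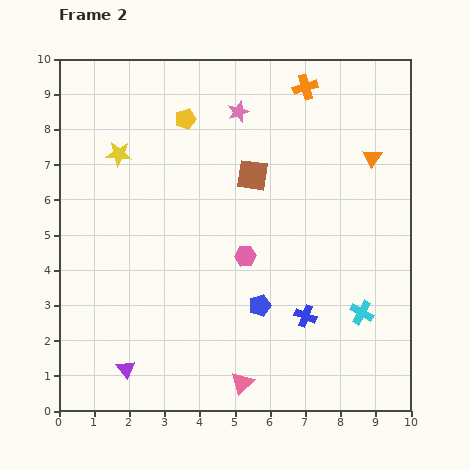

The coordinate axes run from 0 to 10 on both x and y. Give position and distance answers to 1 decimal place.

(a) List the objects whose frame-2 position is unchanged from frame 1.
the purple triangle, the cyan cross, the orange cross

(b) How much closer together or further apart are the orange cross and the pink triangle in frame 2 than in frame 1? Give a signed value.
-0.4

Distance in frame 1: 9.0. Distance in frame 2: 8.6.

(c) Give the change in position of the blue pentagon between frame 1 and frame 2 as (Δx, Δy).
(-3.0, -1.7)

The blue pentagon was at (8.7, 4.7) in frame 1 and (5.7, 3.0) in frame 2.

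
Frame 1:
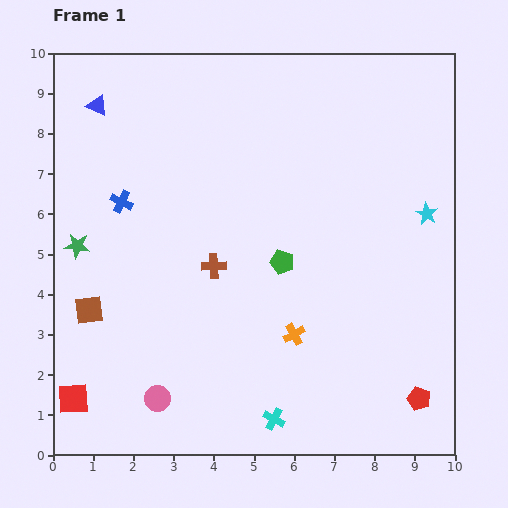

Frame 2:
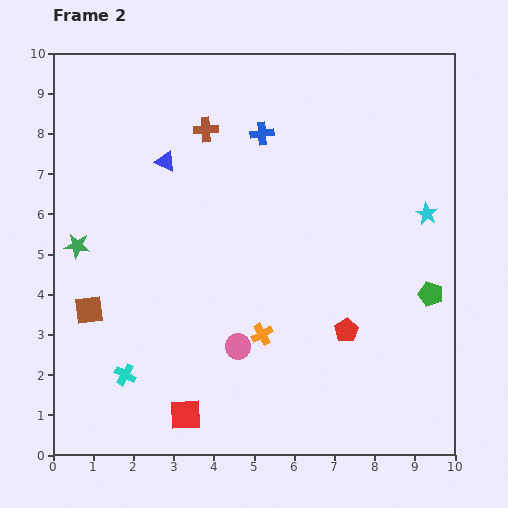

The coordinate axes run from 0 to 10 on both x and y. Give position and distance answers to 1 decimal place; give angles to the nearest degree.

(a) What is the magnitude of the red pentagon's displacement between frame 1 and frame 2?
2.5

The red pentagon moved from (9.1, 1.4) to (7.3, 3.1), a distance of √(1.8² + 1.7²) ≈ 2.5.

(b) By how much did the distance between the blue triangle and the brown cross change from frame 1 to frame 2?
-3.6

Distance in frame 1: 4.9. Distance in frame 2: 1.3.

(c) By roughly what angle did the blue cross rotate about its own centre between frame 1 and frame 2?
32° counter-clockwise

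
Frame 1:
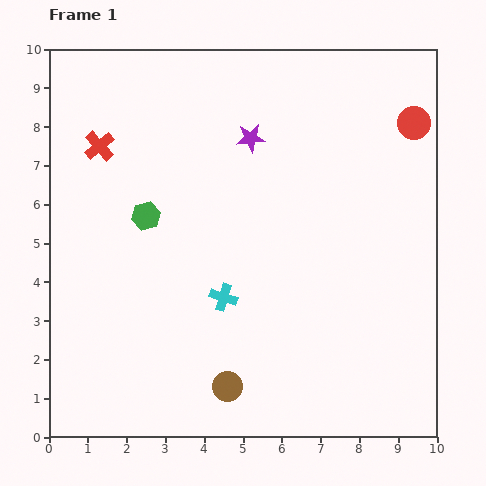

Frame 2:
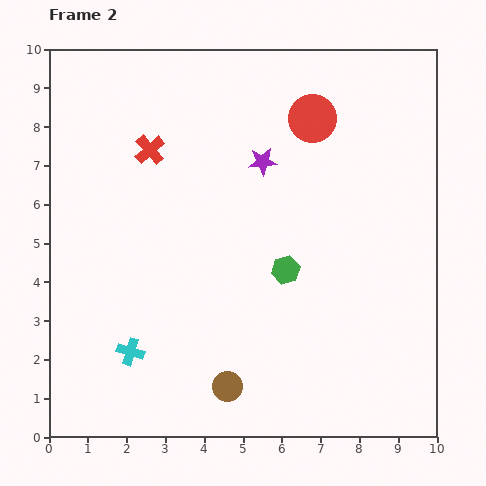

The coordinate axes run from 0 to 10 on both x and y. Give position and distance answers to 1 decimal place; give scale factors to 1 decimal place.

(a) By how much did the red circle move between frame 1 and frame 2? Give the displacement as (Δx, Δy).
(-2.6, 0.1)

The red circle was at (9.4, 8.1) in frame 1 and (6.8, 8.2) in frame 2.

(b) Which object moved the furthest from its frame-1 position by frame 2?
the green hexagon

(moved 3.9; next 2.8)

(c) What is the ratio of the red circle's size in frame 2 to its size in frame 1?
1.5×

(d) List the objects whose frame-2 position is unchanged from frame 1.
the brown circle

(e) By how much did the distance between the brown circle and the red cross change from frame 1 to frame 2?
-0.6

Distance in frame 1: 7.0. Distance in frame 2: 6.4.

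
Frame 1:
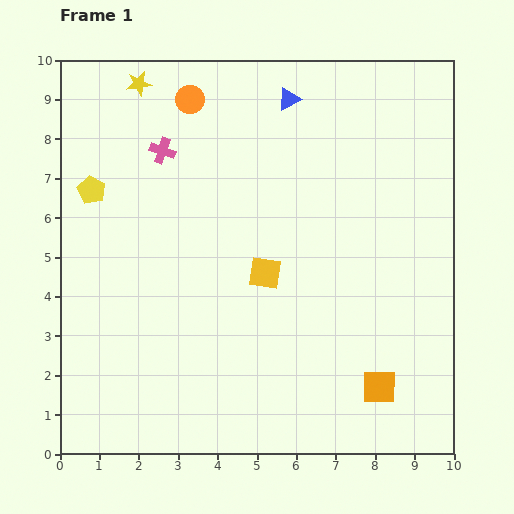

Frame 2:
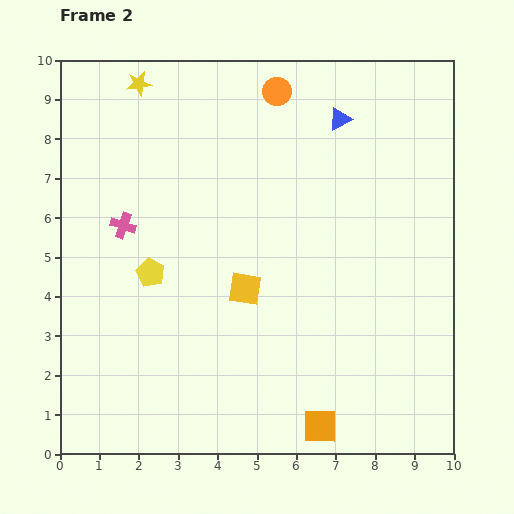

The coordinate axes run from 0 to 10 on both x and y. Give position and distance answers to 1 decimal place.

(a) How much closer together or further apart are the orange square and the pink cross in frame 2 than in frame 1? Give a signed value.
-1.0

Distance in frame 1: 8.1. Distance in frame 2: 7.1.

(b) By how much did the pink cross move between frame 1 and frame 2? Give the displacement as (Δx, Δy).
(-1.0, -1.9)

The pink cross was at (2.6, 7.7) in frame 1 and (1.6, 5.8) in frame 2.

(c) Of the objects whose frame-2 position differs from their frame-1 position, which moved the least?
the yellow square

(moved 0.6)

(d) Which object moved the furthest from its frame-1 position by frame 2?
the yellow pentagon

(moved 2.6; next 2.2)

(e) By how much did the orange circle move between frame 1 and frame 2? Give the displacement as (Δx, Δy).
(2.2, 0.2)

The orange circle was at (3.3, 9.0) in frame 1 and (5.5, 9.2) in frame 2.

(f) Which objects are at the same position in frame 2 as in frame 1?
the yellow star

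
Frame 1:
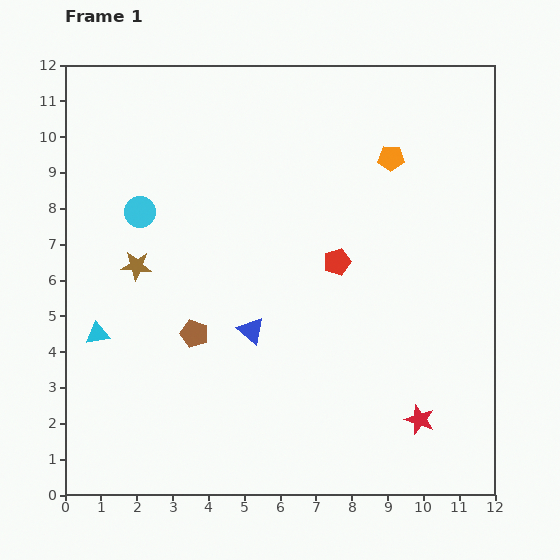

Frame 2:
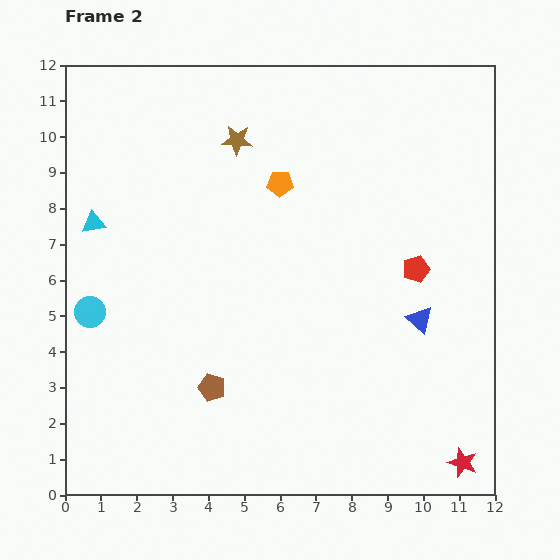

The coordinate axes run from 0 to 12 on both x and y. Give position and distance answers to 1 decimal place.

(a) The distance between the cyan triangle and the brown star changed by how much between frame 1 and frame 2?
+2.4

Distance in frame 1: 2.2. Distance in frame 2: 4.6.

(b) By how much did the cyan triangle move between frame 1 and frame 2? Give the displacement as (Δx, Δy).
(-0.1, 3.1)

The cyan triangle was at (0.9, 4.5) in frame 1 and (0.8, 7.6) in frame 2.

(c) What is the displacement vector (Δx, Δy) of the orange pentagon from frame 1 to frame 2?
(-3.1, -0.7)

The orange pentagon was at (9.1, 9.4) in frame 1 and (6.0, 8.7) in frame 2.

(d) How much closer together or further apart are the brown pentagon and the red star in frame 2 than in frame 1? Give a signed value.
+0.6

Distance in frame 1: 6.7. Distance in frame 2: 7.3.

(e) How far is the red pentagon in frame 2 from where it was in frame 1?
2.2

The red pentagon moved from (7.6, 6.5) to (9.8, 6.3), a distance of √(2.2² + 0.2²) ≈ 2.2.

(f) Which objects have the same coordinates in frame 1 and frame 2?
none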